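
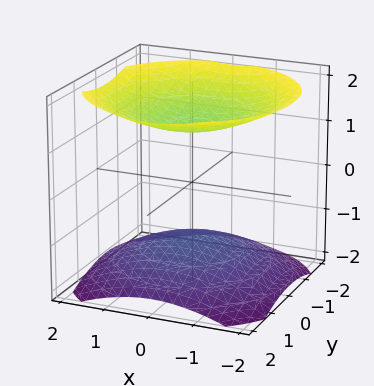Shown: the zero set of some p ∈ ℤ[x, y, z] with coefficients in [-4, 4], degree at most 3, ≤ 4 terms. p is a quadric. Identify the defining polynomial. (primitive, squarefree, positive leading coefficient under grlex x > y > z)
x^2 + y^2 - 2*z^2 + 3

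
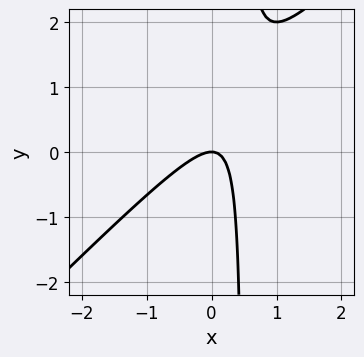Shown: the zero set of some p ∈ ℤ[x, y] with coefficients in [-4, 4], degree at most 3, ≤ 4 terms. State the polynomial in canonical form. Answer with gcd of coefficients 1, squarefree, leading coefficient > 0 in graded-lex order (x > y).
2*x^2 - 2*x*y + y

1. deg p = 2. The shape is more complex than any degree-1 curve.
2. Checking where it meets the axes: it crosses the x-axis at the gridline x = 0; it meets the y-axis at y = 0 (among the integer gridlines).
3. Together with the visible shape, these determine p as stated.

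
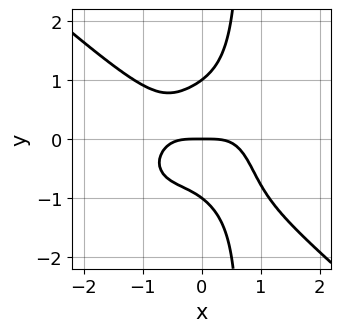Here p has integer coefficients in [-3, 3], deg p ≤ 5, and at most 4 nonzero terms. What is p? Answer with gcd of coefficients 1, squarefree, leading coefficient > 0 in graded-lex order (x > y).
2*x^4 + 3*x*y^3 - 2*y^3 + 2*y

1. Degree: the shape is more complex than any degree-3 curve, so deg p = 4.
2. From the visible intercepts: it crosses the x-axis at the gridline x = 0; among the integer gridlines, it crosses the y-axis at y ∈ {-1, 0, 1}.
3. Fitting integer coefficients to these (and the overall shape) gives p.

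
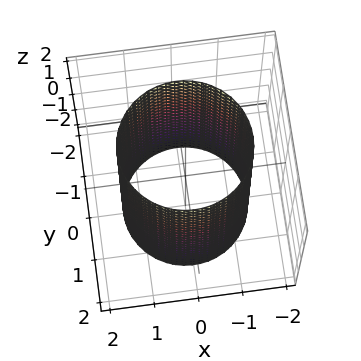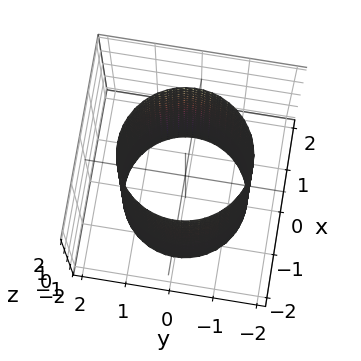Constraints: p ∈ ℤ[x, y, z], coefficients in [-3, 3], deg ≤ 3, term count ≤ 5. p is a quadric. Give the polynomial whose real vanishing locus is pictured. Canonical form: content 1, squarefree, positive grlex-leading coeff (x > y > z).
x^2 + y^2 - 2

(a) deg p = 2. A cylinder; a quadric.
(b) By symmetry, the surface is invariant under rotation about z: p = q(x² + y², z); mirror symmetry z ↦ −z ⇒ only even powers of z.
(c) Checking where it meets the axes: no z-intercept at any integer in the box; a circular section at z = -2 has radius between 1 and 2.
(d) Together with the visible shape, these determine p as stated.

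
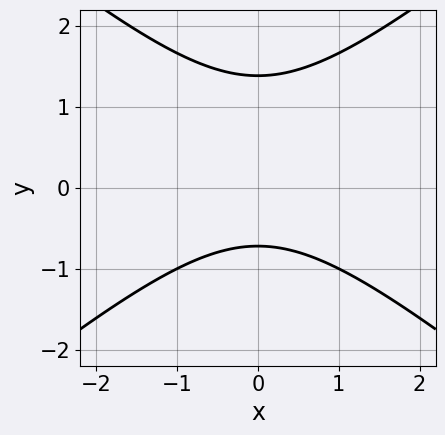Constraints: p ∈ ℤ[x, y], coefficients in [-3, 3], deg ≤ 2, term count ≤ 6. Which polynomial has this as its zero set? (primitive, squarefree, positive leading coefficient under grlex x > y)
2*x^2 - 3*y^2 + 2*y + 3

First, deg p = 2.
Then, symmetries: mirror symmetry x ↦ −x ⇒ only even powers of x.
Next, from the visible intercepts: no x-intercept at any integer in the box.
Finally, solving for integer coefficients yields p as stated.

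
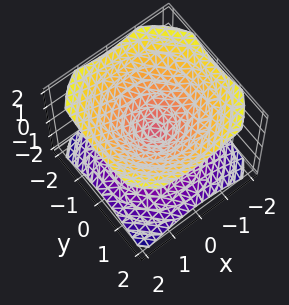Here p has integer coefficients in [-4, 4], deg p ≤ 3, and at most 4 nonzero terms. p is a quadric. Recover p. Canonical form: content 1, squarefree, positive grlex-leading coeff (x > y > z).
(a) I count 2 distinct pieces. They look like related sheets of one shape, so recover p as a whole.
(b) The degree is 2 — a double cone through the origin; a quadric.
(c) Symmetries: rotational symmetry about the z-axis ⇒ p depends on x, y only through x² + y²; it's symmetric under z → −z, forcing even powers of z.
(d) Reading off the gridlines: a circular section at z = -1 has radius between 1 and 2; it crosses the z-axis at the gridline z = 0; it crosses the y-axis at the gridline y = 0; one x-axis crossing is at x = 0.
(e) Fitting integer coefficients to these (and the overall shape) gives p.

2*x^2 + 2*y^2 - 3*z^2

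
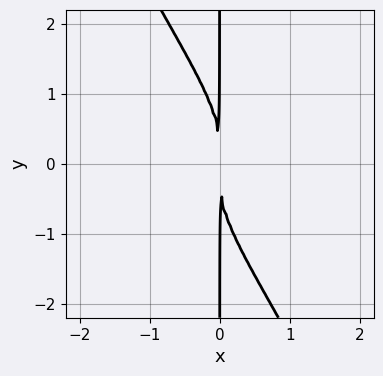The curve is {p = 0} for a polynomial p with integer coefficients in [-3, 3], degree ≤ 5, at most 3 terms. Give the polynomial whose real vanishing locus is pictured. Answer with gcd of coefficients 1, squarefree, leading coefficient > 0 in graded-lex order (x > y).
2*x^2*y^2 + x*y^3 + 3*x^2

First, the degree is 4 — the shape is more complex than any degree-3 curve.
Then, from the axis intercepts and sections: every point of the y-axis in the box is on the curve.
Finally, solving for integer coefficients yields p as stated.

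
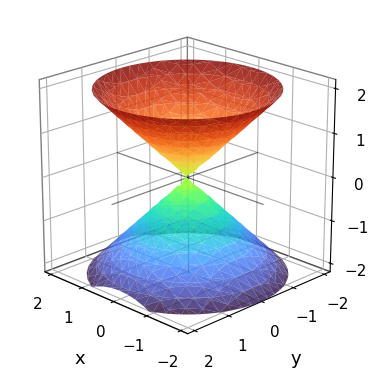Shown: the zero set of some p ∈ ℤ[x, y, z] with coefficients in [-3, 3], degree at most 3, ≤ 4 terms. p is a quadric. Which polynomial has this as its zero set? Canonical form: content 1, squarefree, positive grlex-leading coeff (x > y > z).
I count 2 distinct pieces. They look like related sheets of one shape, so recover p as a whole.
Degree: a double cone through the origin; a quadric, so deg p = 2.
Symmetries: every cross-section ⟂ z is a circle, so x, y appear only via x² + y²; the z ↦ −z reflection is a symmetry, so z appears only in even powers.
From the axis intercepts and sections: it crosses the x-axis at the gridline x = 0; it meets the z-axis at z = 0 (among the integer gridlines); one y-axis crossing is at y = 0; a circular section at z = 1 has radius exactly 1.
These observations pin down the coefficients.

x^2 + y^2 - z^2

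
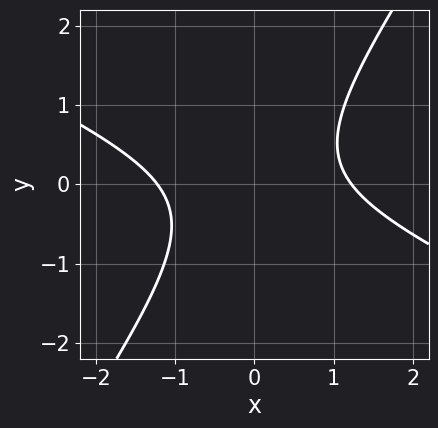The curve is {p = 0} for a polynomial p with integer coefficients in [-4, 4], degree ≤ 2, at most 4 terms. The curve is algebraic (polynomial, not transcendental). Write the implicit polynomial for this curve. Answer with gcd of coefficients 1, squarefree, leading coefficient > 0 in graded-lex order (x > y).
2*x^2 + 3*x*y - 3*y^2 - 3

First, deg p = 2. No degree-1 curve has this shape.
Next, reading off the gridlines: it misses every integer gridline on the y-axis.
Finally, together with the visible shape, these determine p as stated.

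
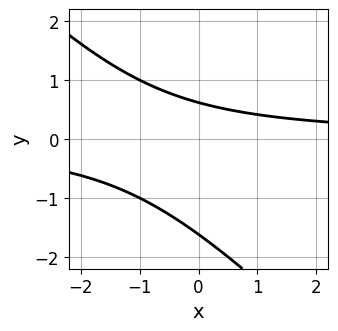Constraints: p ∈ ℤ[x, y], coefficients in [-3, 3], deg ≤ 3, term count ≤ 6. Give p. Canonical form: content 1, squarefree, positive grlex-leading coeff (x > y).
x*y + y^2 + y - 1

First, degree: no degree-1 curve has this shape, so deg p = 2.
Next, checking where it meets the axes: no x-intercept at any integer in the box.
Finally, assembling these constraints gives the stated polynomial.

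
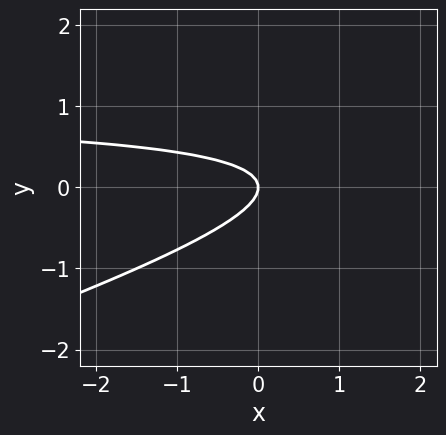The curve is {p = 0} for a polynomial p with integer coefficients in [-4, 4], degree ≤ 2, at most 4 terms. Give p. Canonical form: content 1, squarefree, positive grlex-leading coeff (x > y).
First, degree: no degree-1 curve has this shape, so deg p = 2.
Then, reading off the gridlines: it crosses the y-axis at the gridline y = 0; it meets the x-axis at x = 0 (among the integer gridlines).
Finally, together with the visible shape, these determine p as stated.

x*y - 3*y^2 - x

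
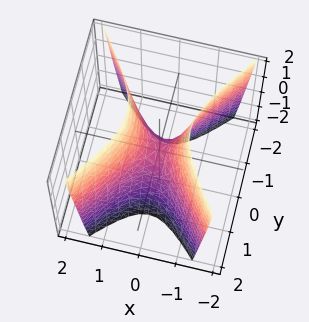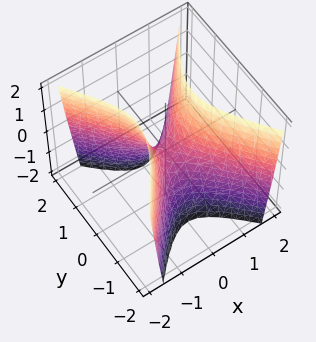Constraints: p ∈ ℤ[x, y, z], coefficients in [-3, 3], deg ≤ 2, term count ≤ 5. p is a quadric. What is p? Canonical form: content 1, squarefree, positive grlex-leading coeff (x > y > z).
3*x^2 - 2*y^2 - z

First, deg p = 2. A hyperbolic paraboloid; a quadric.
Then, symmetries: mirror symmetry x ↦ −x ⇒ only even powers of x; mirror symmetry y ↦ −y ⇒ only even powers of y.
Next, from the visible intercepts: it crosses the z-axis at the gridline z = 0; it crosses the x-axis at the gridline x = 0.
Finally, putting this together gives p.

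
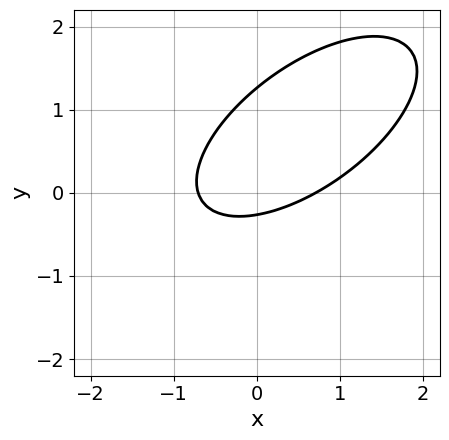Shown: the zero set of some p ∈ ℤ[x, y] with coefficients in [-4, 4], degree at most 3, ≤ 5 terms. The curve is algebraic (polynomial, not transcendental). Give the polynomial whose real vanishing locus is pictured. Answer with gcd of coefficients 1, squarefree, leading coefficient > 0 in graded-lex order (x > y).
2*x^2 - 3*x*y + 3*y^2 - 3*y - 1

First, degree: a generic line meets the curve in up to 2 points, so deg p = 2.
Finally, the integer polynomial consistent with all of this is the stated p.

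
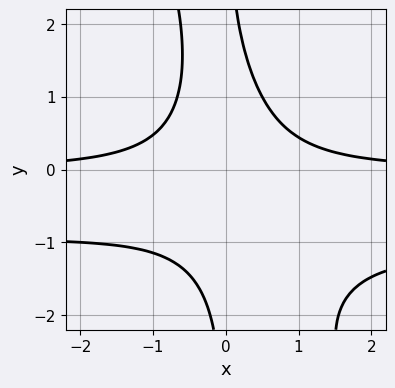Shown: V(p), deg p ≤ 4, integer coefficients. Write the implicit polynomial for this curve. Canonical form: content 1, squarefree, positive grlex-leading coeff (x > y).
Degree: the shape is more complex than any degree-3 curve, so deg p = 4.
From the axis intercepts and sections: it misses every integer gridline on the x-axis; it misses every integer gridline on the y-axis.
Matching integer coefficients to the picture gives p.

3*x^2*y^2 + x*y^3 + 3*x^2*y - 2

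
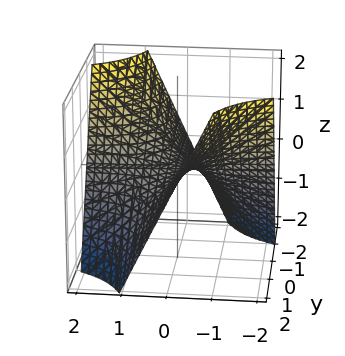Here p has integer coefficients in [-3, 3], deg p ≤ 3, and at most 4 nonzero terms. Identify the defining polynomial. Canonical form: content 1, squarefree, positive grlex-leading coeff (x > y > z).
x*y + z

deg p = 2. A hyperbolic paraboloid; a quadric.
From the visible intercepts: one z-axis crossing is at z = 0; the visible x-axis segment lies entirely on the surface; every point of the y-axis in the box is on the surface.
The integer polynomial consistent with all of this is the stated p.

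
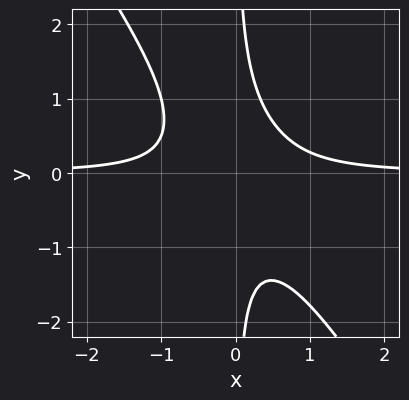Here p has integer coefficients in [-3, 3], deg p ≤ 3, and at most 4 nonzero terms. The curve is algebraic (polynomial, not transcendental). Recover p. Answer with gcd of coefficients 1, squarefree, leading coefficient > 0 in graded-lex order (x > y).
3*x^2*y + 2*x*y^2 - 1

First, degree: the shape is more complex than any degree-2 curve, so deg p = 3.
Then, checking where it meets the axes: the curve avoids every integer x-axis point in the box; no y-intercept at any integer in the box.
Finally, fitting integer coefficients to these (and the overall shape) gives p.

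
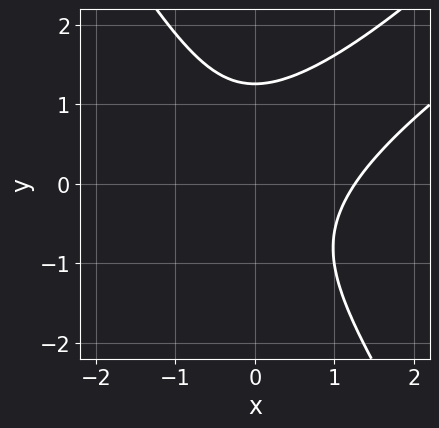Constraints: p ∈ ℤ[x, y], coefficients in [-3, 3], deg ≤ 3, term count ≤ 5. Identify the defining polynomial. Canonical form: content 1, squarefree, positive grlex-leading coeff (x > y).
x^3 - 2*x^2*y + y^3 - 2

1. The degree is 3 — no degree-2 curve has this shape.
2. Solving for integer coefficients yields p as stated.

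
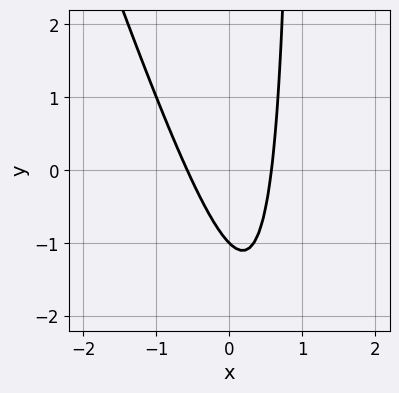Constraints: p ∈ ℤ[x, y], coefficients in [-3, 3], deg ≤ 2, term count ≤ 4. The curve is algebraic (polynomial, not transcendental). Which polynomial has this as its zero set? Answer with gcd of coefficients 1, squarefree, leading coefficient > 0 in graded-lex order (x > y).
(a) Degree: no degree-1 curve has this shape, so deg p = 2.
(b) Reading off the gridlines: one y-axis crossing is at y = -1.
(c) The integer polynomial consistent with all of this is the stated p.

3*x^2 + x*y - y - 1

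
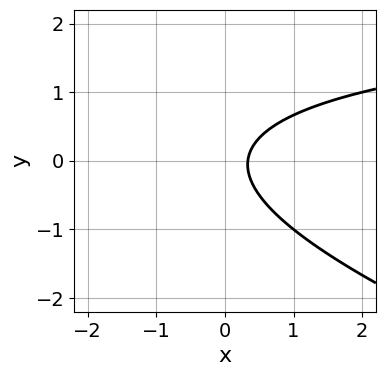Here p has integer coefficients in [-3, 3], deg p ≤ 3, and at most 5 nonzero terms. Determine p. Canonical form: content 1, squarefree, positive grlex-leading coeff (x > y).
x*y + 3*y^2 - 3*x + 1

(a) deg p = 2. The shape is more complex than any degree-1 curve.
(b) From the visible intercepts: the curve avoids every integer y-axis point in the box.
(c) Together with the visible shape, these determine p as stated.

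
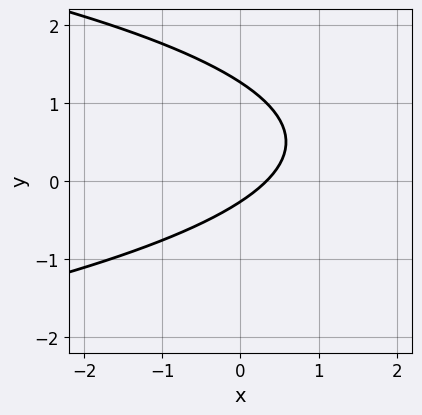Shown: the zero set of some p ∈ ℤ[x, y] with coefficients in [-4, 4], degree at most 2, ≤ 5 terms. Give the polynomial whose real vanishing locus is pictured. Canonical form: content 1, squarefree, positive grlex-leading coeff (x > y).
3*y^2 + 3*x - 3*y - 1

1. The degree is 2 — no degree-1 curve has this shape.
2. The integer polynomial consistent with all of this is the stated p.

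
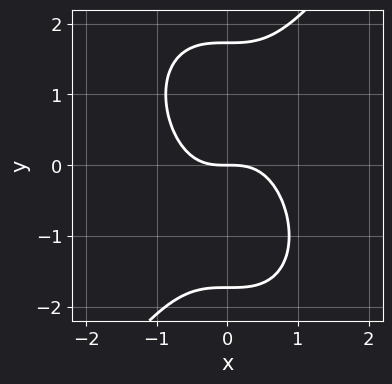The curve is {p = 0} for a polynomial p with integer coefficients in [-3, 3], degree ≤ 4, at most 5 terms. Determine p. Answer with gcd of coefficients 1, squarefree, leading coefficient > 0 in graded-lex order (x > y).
3*x^3 - y^3 + 3*y

Degree: the shape is more complex than any degree-2 curve, so deg p = 3.
Observable constraints: it meets the y-axis at y = 0 (among the integer gridlines); it meets the x-axis at x = 0 (among the integer gridlines).
These observations pin down the coefficients.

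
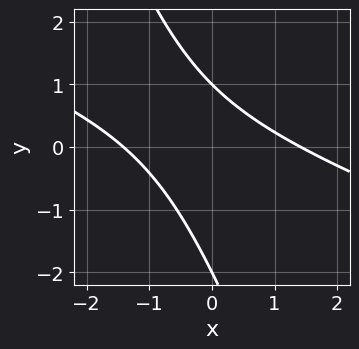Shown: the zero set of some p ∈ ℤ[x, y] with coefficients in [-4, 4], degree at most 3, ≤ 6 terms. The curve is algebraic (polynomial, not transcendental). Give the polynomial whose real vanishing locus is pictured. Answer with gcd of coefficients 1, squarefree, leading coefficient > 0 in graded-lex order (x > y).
x^2 + 3*x*y + y^2 + y - 2

The degree is 2 — the shape is more complex than any degree-1 curve.
Checking where it meets the axes: the y-axis gridline crossings are at y ∈ {-2, 1}.
Fitting integer coefficients to these (and the overall shape) gives p.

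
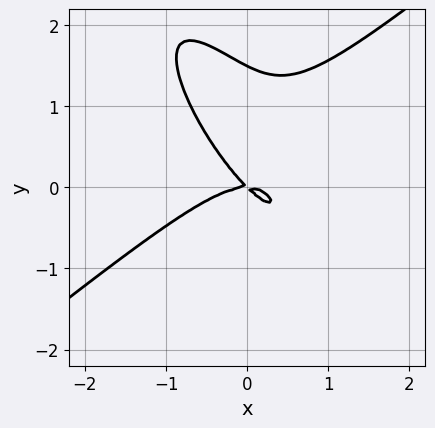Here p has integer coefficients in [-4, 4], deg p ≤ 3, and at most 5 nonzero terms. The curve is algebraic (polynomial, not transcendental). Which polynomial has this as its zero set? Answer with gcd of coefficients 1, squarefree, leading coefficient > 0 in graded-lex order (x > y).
3*x^3 - 3*x*y^2 - 2*y^3 + 3*x*y + 3*y^2

(a) The degree is 3 — no degree-2 curve has this shape.
(b) Reading off the gridlines: it crosses the x-axis at the gridline x = 0; one y-axis crossing is at y = 0.
(c) Fitting integer coefficients to these (and the overall shape) gives p.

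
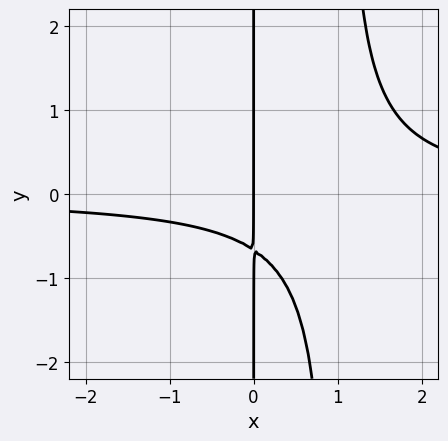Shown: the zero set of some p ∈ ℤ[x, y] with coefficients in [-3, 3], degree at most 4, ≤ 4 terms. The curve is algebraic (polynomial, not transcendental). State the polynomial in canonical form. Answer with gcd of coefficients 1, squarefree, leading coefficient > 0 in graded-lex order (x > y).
3*x^2*y - 3*x*y - 2*x

First, deg p = 3. A generic line meets the curve in up to 3 points.
Next, reading off the gridlines: every point of the y-axis in the box is on the curve; it crosses the x-axis at the gridline x = 0.
Finally, putting this together gives p.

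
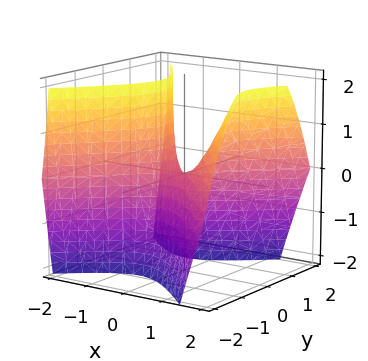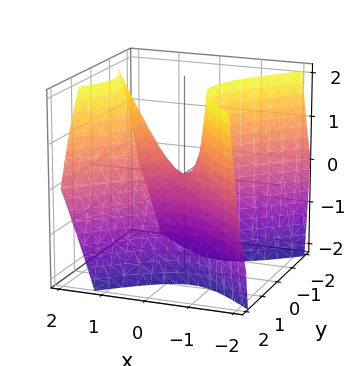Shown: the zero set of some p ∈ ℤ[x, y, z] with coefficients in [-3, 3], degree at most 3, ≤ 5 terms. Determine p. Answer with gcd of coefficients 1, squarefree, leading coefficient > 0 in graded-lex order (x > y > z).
(a) The degree is 2 — the shape is more complex than any degree-1 surface.
(b) Reading off the gridlines: it crosses the y-axis at the gridline y = 0; it crosses the x-axis at the gridline x = 0; one z-axis crossing is at z = 0.
(c) Putting this together gives p.

2*x^2 - x*z - 2*y^2 - z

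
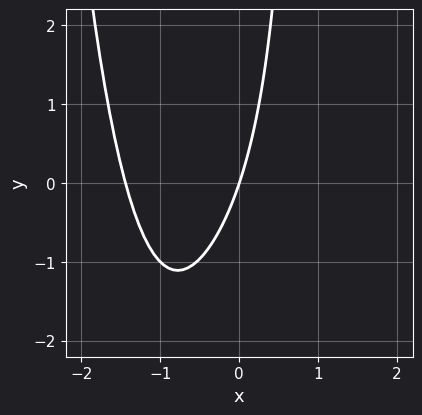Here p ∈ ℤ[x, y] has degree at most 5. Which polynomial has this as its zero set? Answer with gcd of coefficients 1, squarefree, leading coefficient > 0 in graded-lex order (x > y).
x^4 + x*y + 3*x - y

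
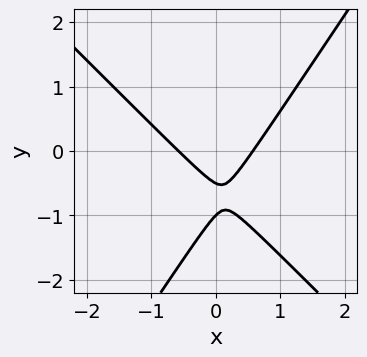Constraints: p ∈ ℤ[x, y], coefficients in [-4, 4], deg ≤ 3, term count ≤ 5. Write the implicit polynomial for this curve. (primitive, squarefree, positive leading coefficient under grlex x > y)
3*x^2 + x*y - 2*y^2 - 3*y - 1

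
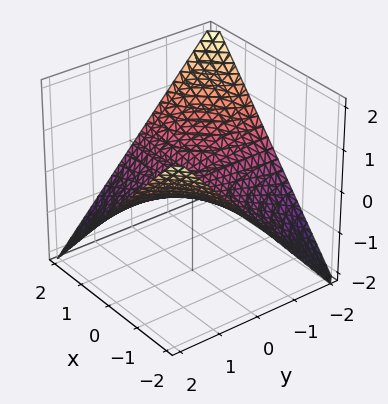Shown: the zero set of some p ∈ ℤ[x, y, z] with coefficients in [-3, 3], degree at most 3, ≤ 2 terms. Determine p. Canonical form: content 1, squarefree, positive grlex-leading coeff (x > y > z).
x*y + 2*z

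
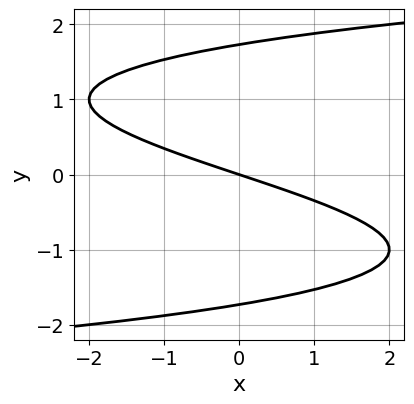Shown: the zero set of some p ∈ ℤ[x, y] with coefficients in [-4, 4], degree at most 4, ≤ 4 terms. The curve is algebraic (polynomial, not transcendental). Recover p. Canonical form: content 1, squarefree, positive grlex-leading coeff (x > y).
First, deg p = 3. A generic line meets the curve in up to 3 points.
Next, from the axis intercepts and sections: it meets the y-axis at y = 0 (among the integer gridlines); it crosses the x-axis at the gridline x = 0.
Finally, assembling these constraints gives the stated polynomial.

y^3 - x - 3*y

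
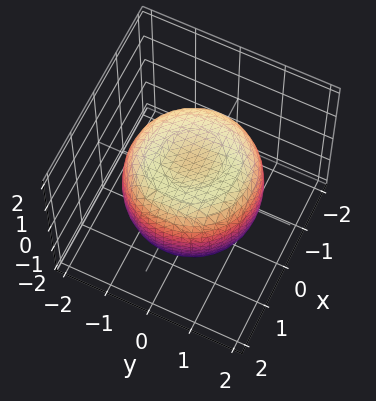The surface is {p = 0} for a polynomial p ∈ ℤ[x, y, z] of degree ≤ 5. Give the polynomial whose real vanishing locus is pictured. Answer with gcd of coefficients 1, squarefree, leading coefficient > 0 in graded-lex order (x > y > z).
1. Degree: a generic line meets the surface in up to 4 points, so deg p = 4.
2. Symmetry: every cross-section ⟂ z is a circle, so x, y appear only via x² + y².
3. From the visible intercepts: among the integer gridlines, it crosses the z-axis at z ∈ {-1, 1}; a circular section at z = -1 has radius between 1 and 2.
4. Together with the visible shape, these determine p as stated.

2*x^4 + 4*x^2*y^2 + 2*y^4 - 3*x^2 - 3*y^2 + 3*z^2 - 3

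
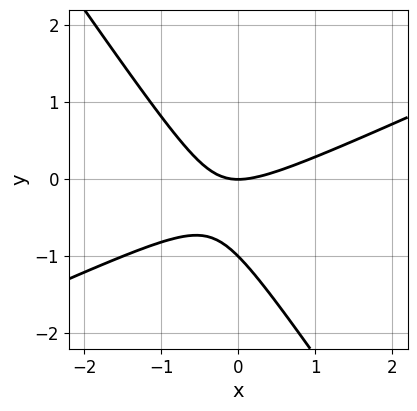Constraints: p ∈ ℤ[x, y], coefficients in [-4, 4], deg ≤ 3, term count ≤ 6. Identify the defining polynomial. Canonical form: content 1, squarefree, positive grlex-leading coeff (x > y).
2*x^2 - 3*x*y - 3*y^2 - 3*y

First, deg p = 2. The shape is more complex than any degree-1 curve.
Then, from the axis intercepts and sections: one x-axis crossing is at x = 0; among the integer gridlines, it crosses the y-axis at y ∈ {-1, 0}.
Finally, solving for integer coefficients yields p as stated.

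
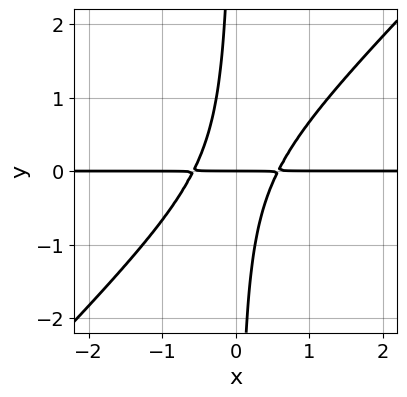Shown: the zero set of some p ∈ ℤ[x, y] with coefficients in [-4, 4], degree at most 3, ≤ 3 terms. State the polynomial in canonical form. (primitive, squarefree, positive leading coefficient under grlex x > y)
3*x^2*y - 3*x*y^2 - y

1. Degree: no degree-2 curve has this shape, so deg p = 3.
2. Against the integer gridlines: every point of the x-axis in the box is on the curve; it crosses the y-axis at the gridline y = 0.
3. Matching integer coefficients to the picture gives p.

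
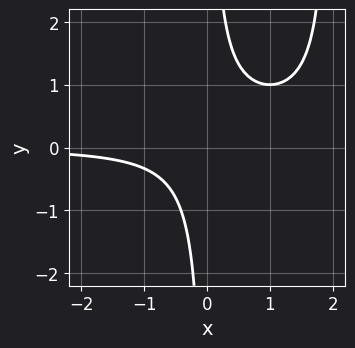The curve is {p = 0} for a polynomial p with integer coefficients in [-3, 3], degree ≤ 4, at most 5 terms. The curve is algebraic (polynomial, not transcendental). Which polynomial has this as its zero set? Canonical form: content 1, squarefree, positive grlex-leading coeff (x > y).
x^2*y - 2*x*y + 1

First, deg p = 3. A generic line meets the curve in up to 3 points.
Then, checking where it meets the axes: the curve avoids every integer y-axis point in the box; it misses every integer gridline on the x-axis.
Finally, assembling these constraints gives the stated polynomial.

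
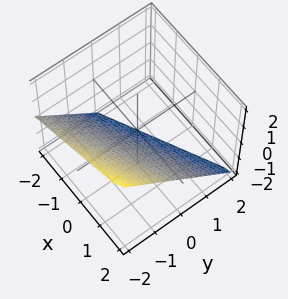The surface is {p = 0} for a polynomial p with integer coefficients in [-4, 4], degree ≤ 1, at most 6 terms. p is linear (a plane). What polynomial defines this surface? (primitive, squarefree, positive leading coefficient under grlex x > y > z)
x - 2*y - 2*z - 2

deg p = 1. The surface is flat (a plane).
Checking where it meets the axes: it meets the y-axis at y = -1 (among the integer gridlines); it meets the z-axis at z = -1 (among the integer gridlines); it meets the x-axis at x = 2 (among the integer gridlines).
Solving for integer coefficients yields p as stated.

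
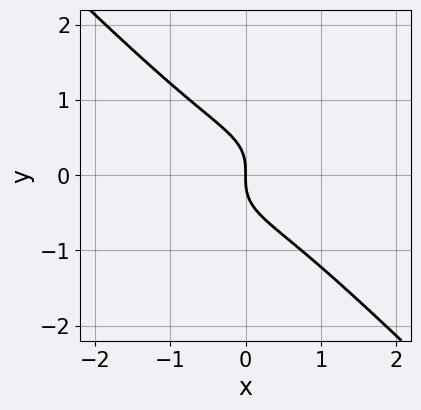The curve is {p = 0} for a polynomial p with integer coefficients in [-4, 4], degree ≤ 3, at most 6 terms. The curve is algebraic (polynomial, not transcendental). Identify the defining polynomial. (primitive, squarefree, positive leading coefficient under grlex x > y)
x^3 - 2*x^2*y + 3*y^3 + 2*x

First, degree: a generic line meets the curve in up to 3 points, so deg p = 3.
Then, observable constraints: it meets the y-axis at y = 0 (among the integer gridlines); it crosses the x-axis at the gridline x = 0.
Finally, the integer polynomial consistent with all of this is the stated p.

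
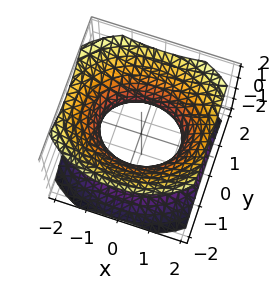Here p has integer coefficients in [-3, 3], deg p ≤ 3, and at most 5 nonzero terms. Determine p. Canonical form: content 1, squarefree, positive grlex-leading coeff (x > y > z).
2*x^2 + 3*y^2 - 3*z^2 - 3

First, deg p = 2. One connected sheet with a waist; a quadric.
Next, symmetries: the x ↦ −x reflection is a symmetry, so x appears only in even powers; it's symmetric under z → −z, forcing even powers of z; mirror symmetry y ↦ −y ⇒ only even powers of y.
Next, checking where it meets the axes: the surface avoids every integer z-axis point in the box; the y-axis gridline crossings are at y ∈ {-1, 1}.
Finally, assembling these constraints gives the stated polynomial.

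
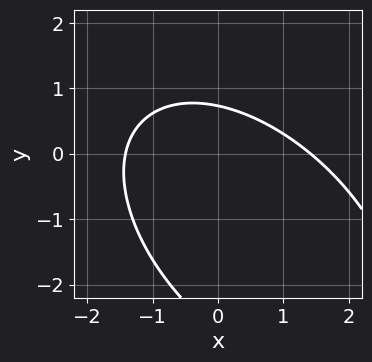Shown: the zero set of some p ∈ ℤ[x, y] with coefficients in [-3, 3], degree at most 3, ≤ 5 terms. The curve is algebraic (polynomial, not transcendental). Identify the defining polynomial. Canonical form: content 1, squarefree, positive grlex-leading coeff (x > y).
First, the degree is 2 — no degree-1 curve has this shape.
Finally, solving for integer coefficients yields p as stated.

x^2 + x*y + y^2 + 2*y - 2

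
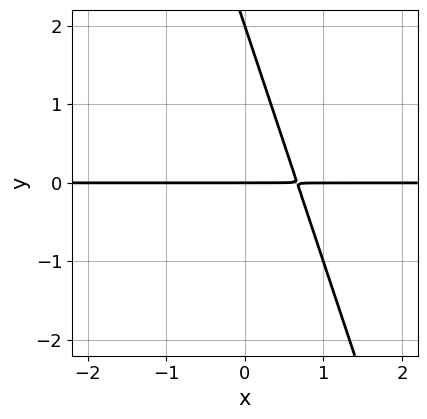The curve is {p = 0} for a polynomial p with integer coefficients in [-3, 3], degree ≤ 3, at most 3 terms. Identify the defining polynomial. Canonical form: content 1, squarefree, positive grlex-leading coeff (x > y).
First, degree: no degree-1 curve has this shape, so deg p = 2.
Then, from the visible intercepts: every point of the x-axis in the box is on the curve; among the integer gridlines, it crosses the y-axis at y ∈ {0, 2}.
Finally, fitting integer coefficients to these (and the overall shape) gives p.

3*x*y + y^2 - 2*y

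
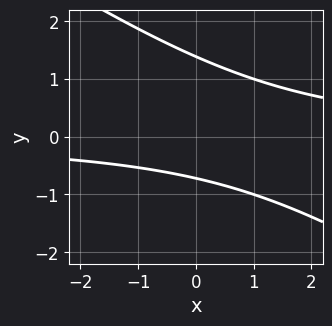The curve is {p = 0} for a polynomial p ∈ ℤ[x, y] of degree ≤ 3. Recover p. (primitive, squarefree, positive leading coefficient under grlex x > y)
2*x*y + 3*y^2 - 2*y - 3

(a) deg p = 2. A generic line meets the curve in up to 2 points.
(b) From the axis intercepts and sections: it misses every integer gridline on the x-axis.
(c) These observations pin down the coefficients.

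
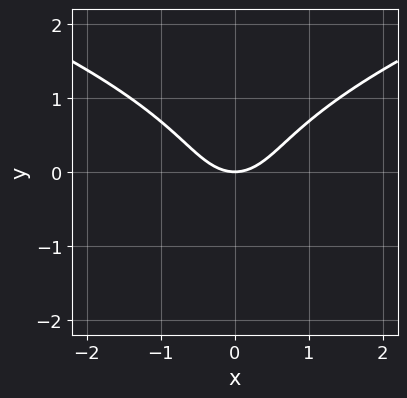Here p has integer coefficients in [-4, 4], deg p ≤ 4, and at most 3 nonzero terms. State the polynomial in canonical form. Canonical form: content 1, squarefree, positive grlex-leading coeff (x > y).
First, deg p = 3.
Then, symmetries: it's symmetric under x → −x, forcing even powers of x.
Then, checking where it meets the axes: one y-axis crossing is at y = 0; one x-axis crossing is at x = 0.
Finally, matching integer coefficients to the picture gives p.

y^3 - x^2 + y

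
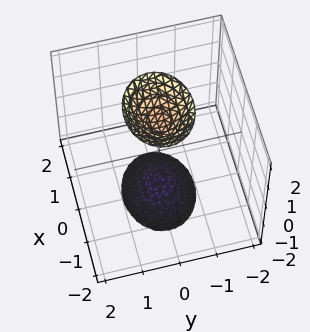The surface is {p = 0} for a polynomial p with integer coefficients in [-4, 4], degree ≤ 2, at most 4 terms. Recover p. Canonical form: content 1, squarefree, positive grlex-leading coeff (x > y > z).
2*x^2 + 3*y^2 - z^2 + 2

There are 2 components. They look like related sheets of one shape, so recover p as a whole.
Degree: two separate bowl-shaped sheets opening away from each other; a quadric, so deg p = 2.
Symmetries: it's symmetric under x → −x, forcing even powers of x; the z ↦ −z reflection is a symmetry, so z appears only in even powers; the y ↦ −y reflection is a symmetry, so y appears only in even powers.
From the axis intercepts and sections: no x-intercept at any integer in the box; it misses every integer gridline on the y-axis.
Together with the visible shape, these determine p as stated.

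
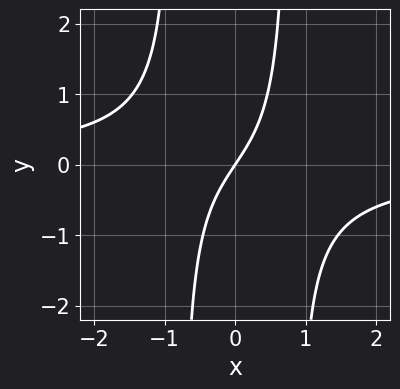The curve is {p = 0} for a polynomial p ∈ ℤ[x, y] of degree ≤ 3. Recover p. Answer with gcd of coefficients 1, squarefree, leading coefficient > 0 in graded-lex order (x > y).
deg p = 3.
Observable constraints: one y-axis crossing is at y = 0; it crosses the x-axis at the gridline x = 0.
Matching integer coefficients to the picture gives p.

3*x^2*y + 3*x - 2*y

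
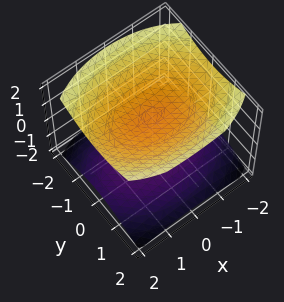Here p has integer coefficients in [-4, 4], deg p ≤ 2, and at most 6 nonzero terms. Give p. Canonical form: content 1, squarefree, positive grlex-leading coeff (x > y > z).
x^2 + 2*y^2 - 3*z^2 + 3

First, the picture has 2 separate pieces. They look like related sheets of one shape, so recover p as a whole.
Next, degree: two separate bowl-shaped sheets opening away from each other; a quadric, so deg p = 2.
Next, symmetries: the z ↦ −z reflection is a symmetry, so z appears only in even powers; it's symmetric under y → −y, forcing even powers of y; the x ↦ −x reflection is a symmetry, so x appears only in even powers.
Next, reading off the gridlines: the surface avoids every integer y-axis point in the box; the z-axis gridline crossings are at z ∈ {-1, 1}; the surface avoids every integer x-axis point in the box.
Finally, putting this together gives p.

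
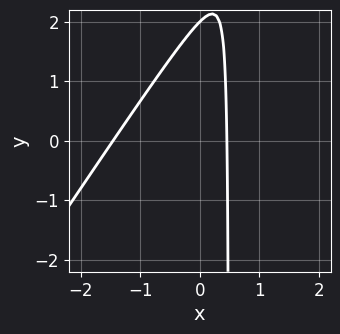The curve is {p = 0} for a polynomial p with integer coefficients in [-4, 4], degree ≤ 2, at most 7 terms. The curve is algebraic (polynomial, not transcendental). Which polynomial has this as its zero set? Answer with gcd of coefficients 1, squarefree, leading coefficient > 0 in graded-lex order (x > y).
First, the degree is 2 — the shape is more complex than any degree-1 curve.
Next, from the visible intercepts: one y-axis crossing is at y = 2.
Finally, assembling these constraints gives the stated polynomial.

3*x^2 - 2*x*y + 3*x + y - 2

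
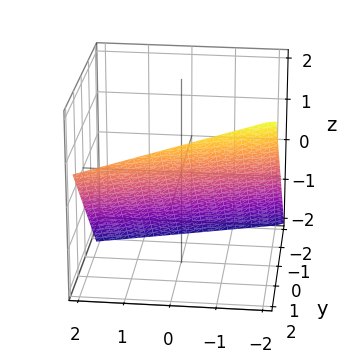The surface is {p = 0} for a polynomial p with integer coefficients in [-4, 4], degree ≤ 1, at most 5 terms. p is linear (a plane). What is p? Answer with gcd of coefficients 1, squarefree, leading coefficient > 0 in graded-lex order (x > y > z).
1. deg p = 1.
2. From the visible intercepts: one x-axis crossing is at x = -2.
3. The integer polynomial consistent with all of this is the stated p.

x - 3*y + 3*z + 2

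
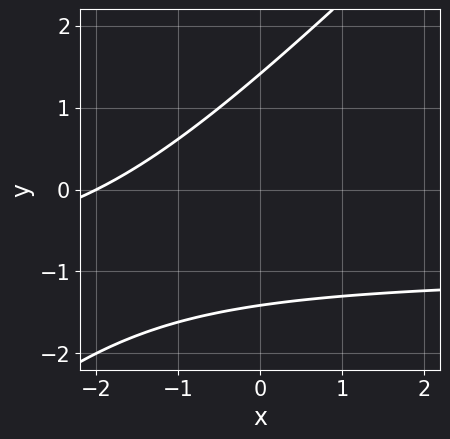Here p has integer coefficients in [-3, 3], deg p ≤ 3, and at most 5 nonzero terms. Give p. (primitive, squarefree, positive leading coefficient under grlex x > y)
x*y - y^2 + x + 2

First, deg p = 2.
Then, against the integer gridlines: one x-axis crossing is at x = -2.
Finally, together with the visible shape, these determine p as stated.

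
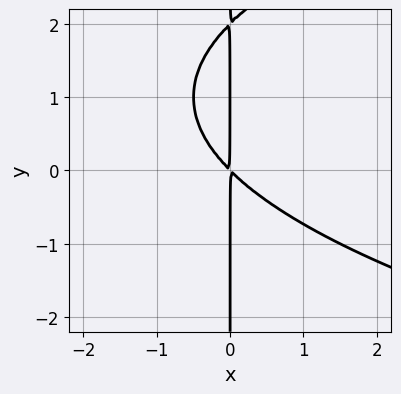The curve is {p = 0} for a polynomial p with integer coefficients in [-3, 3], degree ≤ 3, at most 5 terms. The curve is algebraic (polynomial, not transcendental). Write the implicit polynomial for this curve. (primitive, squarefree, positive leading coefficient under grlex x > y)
x*y^2 - 2*x^2 - 2*x*y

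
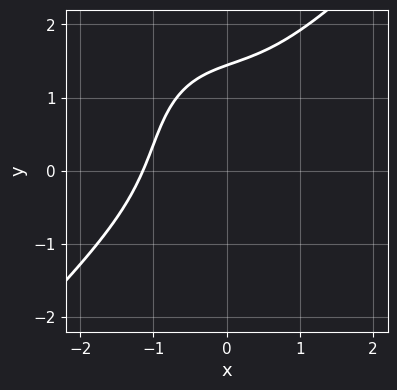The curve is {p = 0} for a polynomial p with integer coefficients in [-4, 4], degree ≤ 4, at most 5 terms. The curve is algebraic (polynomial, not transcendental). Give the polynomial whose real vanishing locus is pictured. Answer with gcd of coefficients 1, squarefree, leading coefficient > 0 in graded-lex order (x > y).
(a) Degree: a generic line meets the curve in up to 3 points, so deg p = 3.
(b) Putting this together gives p.

2*x^3 - x*y^2 - y^3 + 3*x*y + 3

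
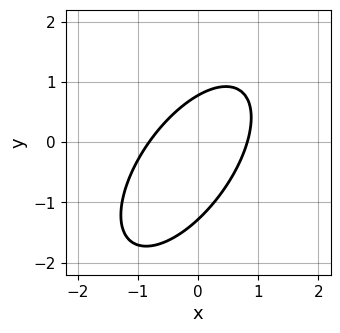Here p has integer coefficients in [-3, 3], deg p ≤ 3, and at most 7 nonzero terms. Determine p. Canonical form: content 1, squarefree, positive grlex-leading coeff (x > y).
1. The degree is 2 — the shape is more complex than any degree-1 curve.
2. Solving for integer coefficients yields p as stated.

3*x^2 - 3*x*y + 2*y^2 + y - 2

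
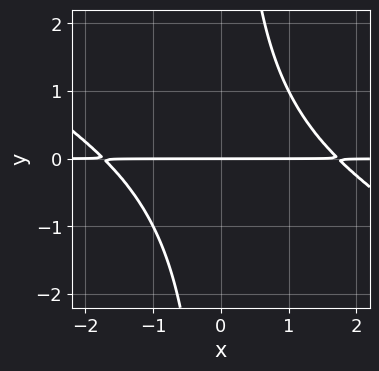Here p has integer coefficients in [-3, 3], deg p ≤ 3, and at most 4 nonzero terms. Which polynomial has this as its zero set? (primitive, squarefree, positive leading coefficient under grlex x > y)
x^2*y + 2*x*y^2 - 3*y

First, the degree is 3 — a generic line meets the curve in up to 3 points.
Then, from the axis intercepts and sections: it meets the y-axis at y = 0 (among the integer gridlines); the visible x-axis segment lies entirely on the curve.
Finally, assembling these constraints gives the stated polynomial.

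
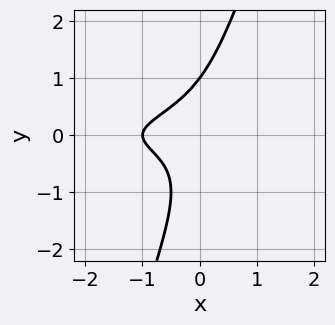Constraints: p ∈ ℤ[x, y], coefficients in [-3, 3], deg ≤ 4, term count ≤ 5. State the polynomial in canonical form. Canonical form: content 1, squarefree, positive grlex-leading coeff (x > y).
3*x*y^2 - y^3 + x + 1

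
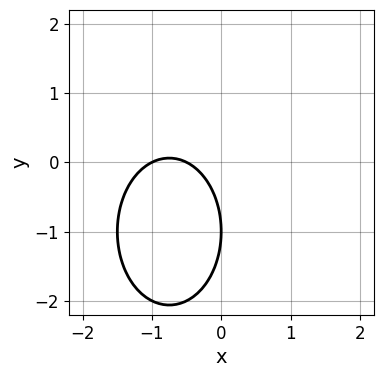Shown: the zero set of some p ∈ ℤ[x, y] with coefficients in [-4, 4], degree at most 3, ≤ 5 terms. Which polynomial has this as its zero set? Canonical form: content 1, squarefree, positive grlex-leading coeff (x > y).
2*x^2 + y^2 + 3*x + 2*y + 1

Degree: the shape is more complex than any degree-1 curve, so deg p = 2.
From the axis intercepts and sections: it meets the x-axis at x = -1 (among the integer gridlines); it crosses the y-axis at the gridline y = -1.
Matching integer coefficients to the picture gives p.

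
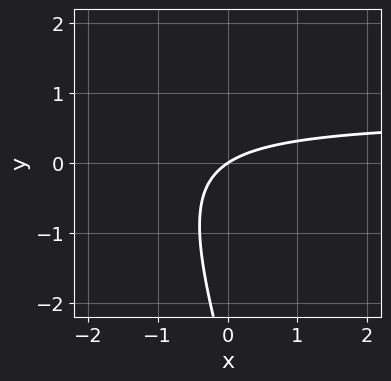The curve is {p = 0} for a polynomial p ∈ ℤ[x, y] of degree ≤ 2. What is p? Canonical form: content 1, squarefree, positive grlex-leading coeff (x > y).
(a) Degree: a generic line meets the curve in up to 2 points, so deg p = 2.
(b) Observable constraints: it meets the x-axis at x = 0 (among the integer gridlines); it meets the y-axis at y = 0 (among the integer gridlines).
(c) Fitting integer coefficients to these (and the overall shape) gives p.

3*x*y + y^2 - 2*x + 3*y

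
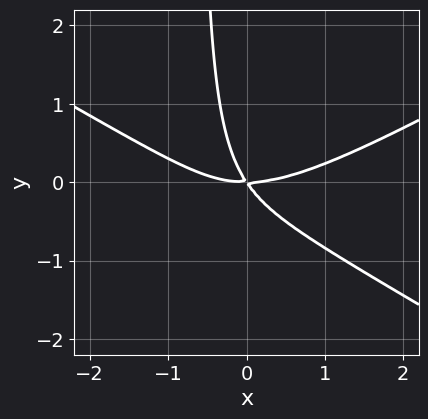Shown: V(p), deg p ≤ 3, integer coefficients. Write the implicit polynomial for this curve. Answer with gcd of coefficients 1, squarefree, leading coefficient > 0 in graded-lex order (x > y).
(a) Degree: no degree-2 curve has this shape, so deg p = 3.
(b) Against the integer gridlines: it crosses the y-axis at the gridline y = 0; it crosses the x-axis at the gridline x = 0.
(c) Matching integer coefficients to the picture gives p.

x^3 - 3*x*y^2 - 3*x*y - 2*y^2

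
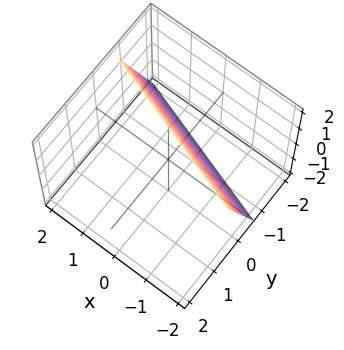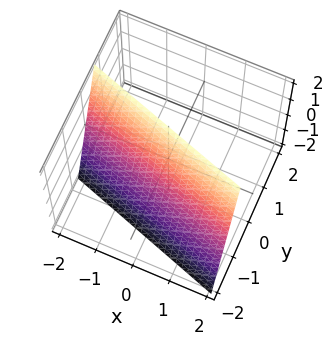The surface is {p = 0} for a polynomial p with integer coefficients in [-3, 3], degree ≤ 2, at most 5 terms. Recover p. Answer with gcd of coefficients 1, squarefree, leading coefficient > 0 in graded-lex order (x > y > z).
The degree is 1 — every cross-section is a straight line — this is a plane.
Against the integer gridlines: it crosses the z-axis at the gridline z = 2; it meets the x-axis at x = -2 (among the integer gridlines).
Assembling these constraints gives the stated polynomial.

x + 3*y - z + 2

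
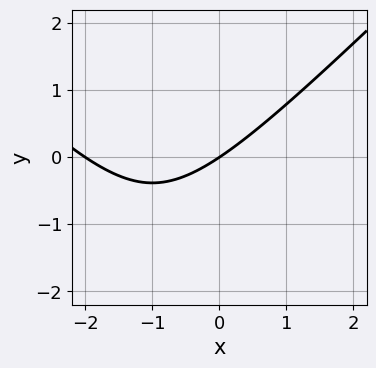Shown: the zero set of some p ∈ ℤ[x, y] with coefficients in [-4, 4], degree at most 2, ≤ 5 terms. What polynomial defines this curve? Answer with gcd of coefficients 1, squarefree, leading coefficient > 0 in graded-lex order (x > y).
x^2 - y^2 + 2*x - 3*y

1. The degree is 2 — no degree-1 curve has this shape.
2. Checking where it meets the axes: it meets the y-axis at y = 0 (among the integer gridlines); the x-axis gridline crossings are at x ∈ {-2, 0}.
3. Solving for integer coefficients yields p as stated.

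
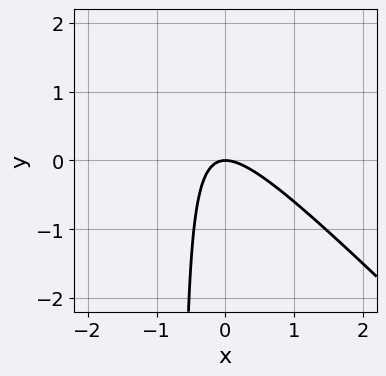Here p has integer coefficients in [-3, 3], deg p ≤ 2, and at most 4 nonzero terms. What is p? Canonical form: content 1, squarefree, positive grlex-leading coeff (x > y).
First, degree: a generic line meets the curve in up to 2 points, so deg p = 2.
Next, from the visible intercepts: it crosses the y-axis at the gridline y = 0; it crosses the x-axis at the gridline x = 0.
Finally, matching integer coefficients to the picture gives p.

3*x^2 + 3*x*y + 2*y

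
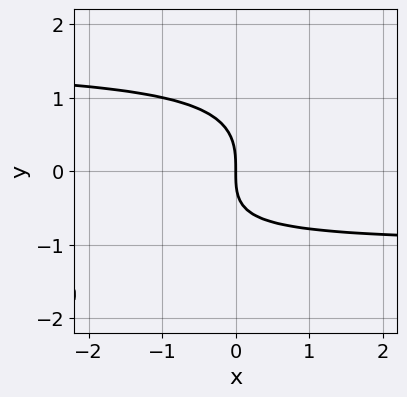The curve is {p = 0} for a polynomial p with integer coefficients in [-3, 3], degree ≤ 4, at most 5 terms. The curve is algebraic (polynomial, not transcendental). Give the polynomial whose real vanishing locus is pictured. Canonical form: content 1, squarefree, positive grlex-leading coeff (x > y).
(a) The degree is 3 — no degree-2 curve has this shape.
(b) Reading off the gridlines: one y-axis crossing is at y = 0; it meets the x-axis at x = 0 (among the integer gridlines).
(c) The integer polynomial consistent with all of this is the stated p.

2*x*y^2 - 2*y^3 - x*y - 3*x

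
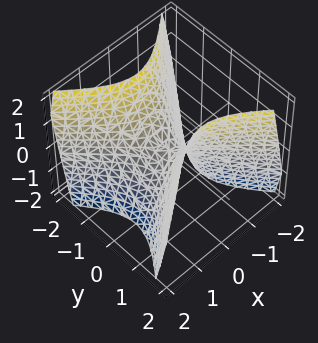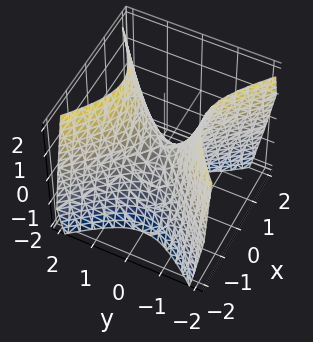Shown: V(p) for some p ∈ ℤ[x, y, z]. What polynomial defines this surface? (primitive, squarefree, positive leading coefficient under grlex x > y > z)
1. The degree is 2 — a hyperbolic paraboloid; a quadric.
2. Symmetries: mirror symmetry x ↦ −x ⇒ only even powers of x; the y ↦ −y reflection is a symmetry, so y appears only in even powers.
3. Reading off the gridlines: one z-axis crossing is at z = 0; it meets the x-axis at x = 0 (among the integer gridlines); it crosses the y-axis at the gridline y = 0.
4. Fitting integer coefficients to these (and the overall shape) gives p.

3*x^2 - 3*y^2 + 2*z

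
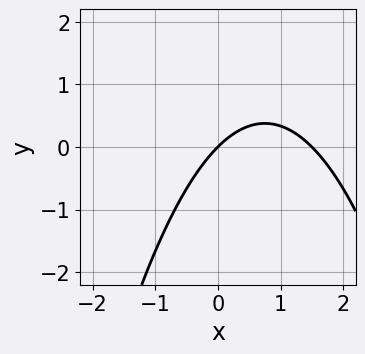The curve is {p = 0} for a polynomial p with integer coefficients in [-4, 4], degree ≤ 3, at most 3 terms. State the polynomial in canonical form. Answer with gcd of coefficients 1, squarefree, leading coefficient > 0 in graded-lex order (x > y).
(a) Degree: no degree-1 curve has this shape, so deg p = 2.
(b) From the axis intercepts and sections: it meets the y-axis at y = 0 (among the integer gridlines); it crosses the x-axis at the gridline x = 0.
(c) Matching integer coefficients to the picture gives p.

2*x^2 - 3*x + 3*y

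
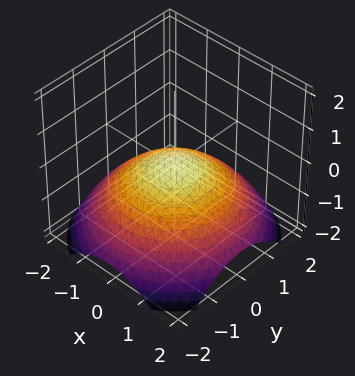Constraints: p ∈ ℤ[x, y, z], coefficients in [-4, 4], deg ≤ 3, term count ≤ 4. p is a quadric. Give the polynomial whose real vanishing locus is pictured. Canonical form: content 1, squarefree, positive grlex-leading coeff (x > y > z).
x^2 + y^2 + 3*z

1. deg p = 2. A paraboloid; a quadric.
2. Symmetries: the z-axis is an axis of rotation, so x and y enter only as x² + y².
3. From the axis intercepts and sections: it crosses the x-axis at the gridline x = 0; a circular section at z = -1 has radius between 1 and 2; it meets the y-axis at y = 0 (among the integer gridlines).
4. Fitting integer coefficients to these (and the overall shape) gives p.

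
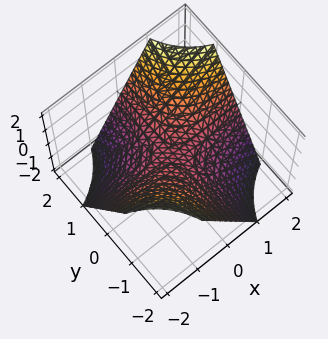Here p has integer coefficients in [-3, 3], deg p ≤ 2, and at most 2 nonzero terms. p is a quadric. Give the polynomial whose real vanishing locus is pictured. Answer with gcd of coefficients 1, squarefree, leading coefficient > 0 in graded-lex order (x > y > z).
1. The degree is 2 — a saddle surface; a quadric.
2. From the axis intercepts and sections: every point of the x-axis in the box is on the surface; it meets the z-axis at z = 0 (among the integer gridlines).
3. These observations pin down the coefficients. Check: (0, 1, 0) on the y-axis lies on the surface, and p(0, 1, 0) = 0. ✓

x*y - z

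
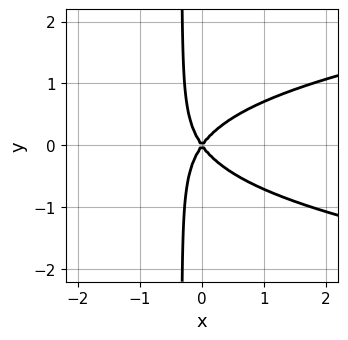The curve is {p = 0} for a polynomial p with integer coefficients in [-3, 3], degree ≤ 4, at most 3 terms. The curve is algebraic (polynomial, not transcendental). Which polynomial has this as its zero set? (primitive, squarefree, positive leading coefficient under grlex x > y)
(a) deg p = 3. A generic line meets the curve in up to 3 points.
(b) Symmetries: the y ↦ −y reflection is a symmetry, so y appears only in even powers.
(c) From the axis intercepts and sections: it crosses the y-axis at the gridline y = 0; one x-axis crossing is at x = 0.
(d) Matching integer coefficients to the picture gives p.

3*x*y^2 - 2*x^2 + y^2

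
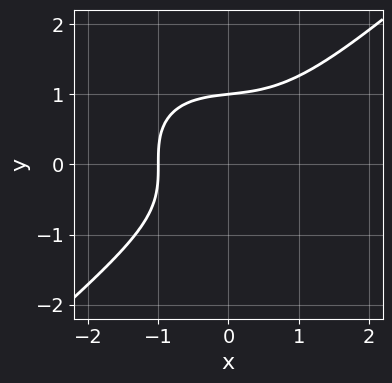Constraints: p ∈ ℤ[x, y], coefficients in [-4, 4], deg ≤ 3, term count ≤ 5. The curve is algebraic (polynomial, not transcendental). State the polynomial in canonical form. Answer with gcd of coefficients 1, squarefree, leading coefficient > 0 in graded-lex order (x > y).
2*x^3 - 3*y^3 + x + 3

1. The degree is 3 — no degree-2 curve has this shape.
2. Checking where it meets the axes: one x-axis crossing is at x = -1; it meets the y-axis at y = 1 (among the integer gridlines).
3. Fitting integer coefficients to these (and the overall shape) gives p.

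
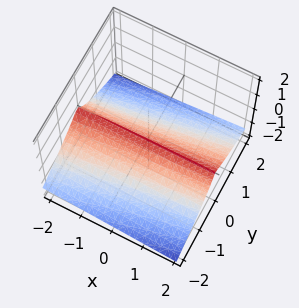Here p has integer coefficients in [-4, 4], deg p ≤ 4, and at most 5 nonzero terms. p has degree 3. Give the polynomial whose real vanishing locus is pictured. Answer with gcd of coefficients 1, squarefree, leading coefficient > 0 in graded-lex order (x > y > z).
x*y*z + 3*z^3 + 3*y^2

Degree: a generic line meets the surface in up to 3 points, so deg p = 3.
From the axis intercepts and sections: the visible x-axis segment lies entirely on the surface; it meets the y-axis at y = 0 (among the integer gridlines).
Matching integer coefficients to the picture gives p.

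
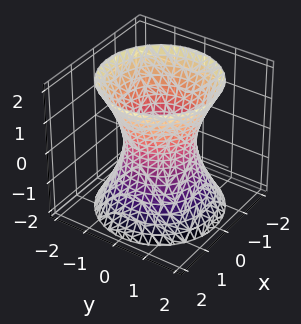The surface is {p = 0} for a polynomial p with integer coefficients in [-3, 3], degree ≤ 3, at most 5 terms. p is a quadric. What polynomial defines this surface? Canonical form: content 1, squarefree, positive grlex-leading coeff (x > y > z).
2*x^2 + 2*y^2 - z^2 - 2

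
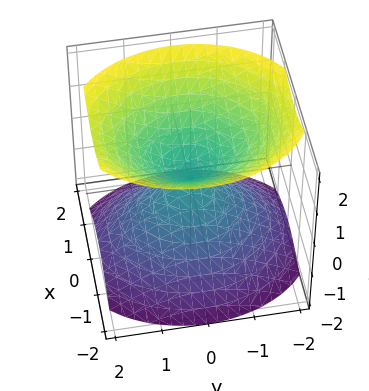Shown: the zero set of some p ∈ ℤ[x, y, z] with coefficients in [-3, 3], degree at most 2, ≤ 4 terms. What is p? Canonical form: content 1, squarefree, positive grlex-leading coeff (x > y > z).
3*x^2 + 2*y^2 - 3*z^2

The picture has 2 separate pieces. Treating them together as one polynomial.
deg p = 2. Two nappes meeting at a single point; a quadric.
Symmetries: it's symmetric under x → −x, forcing even powers of x; the y ↦ −y reflection is a symmetry, so y appears only in even powers; mirror symmetry z ↦ −z ⇒ only even powers of z.
Observable constraints: it meets the z-axis at z = 0 (among the integer gridlines); it meets the x-axis at x = 0 (among the integer gridlines); it meets the y-axis at y = 0 (among the integer gridlines).
Together with the visible shape, these determine p as stated.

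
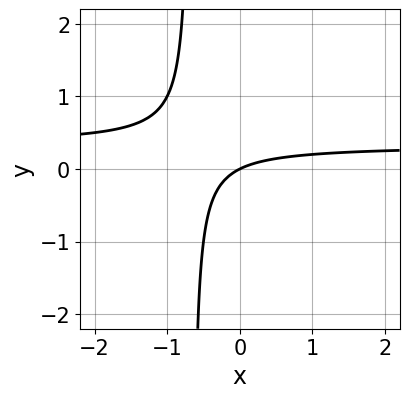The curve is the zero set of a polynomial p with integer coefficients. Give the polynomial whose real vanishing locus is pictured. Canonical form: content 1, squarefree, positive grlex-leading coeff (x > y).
3*x*y - x + 2*y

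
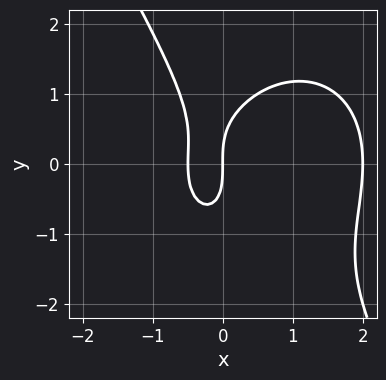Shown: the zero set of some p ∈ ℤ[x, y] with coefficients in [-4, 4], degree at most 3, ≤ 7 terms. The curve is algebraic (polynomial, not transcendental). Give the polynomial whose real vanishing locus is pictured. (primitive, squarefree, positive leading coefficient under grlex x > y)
2*x^3 + x*y^2 + y^3 - 3*x^2 - 2*x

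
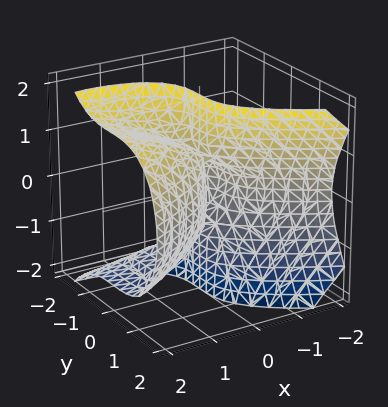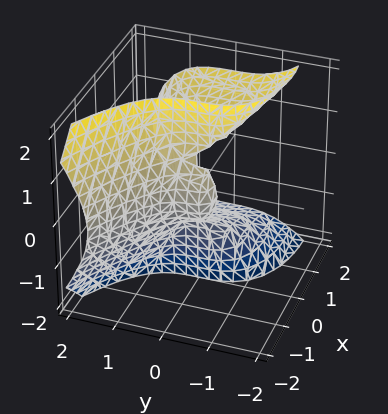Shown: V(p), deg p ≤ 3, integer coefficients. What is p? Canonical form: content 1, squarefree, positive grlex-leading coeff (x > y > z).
3*x*z^2 + 3*y^3 - 3*x^2 - 2*x

First, deg p = 3. No degree-2 surface has this shape.
Then, reading off the gridlines: it meets the y-axis at y = 0 (among the integer gridlines); it meets the x-axis at x = 0 (among the integer gridlines); every point of the z-axis in the box is on the surface.
Finally, together with the visible shape, these determine p as stated.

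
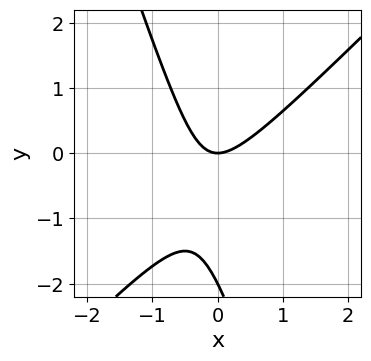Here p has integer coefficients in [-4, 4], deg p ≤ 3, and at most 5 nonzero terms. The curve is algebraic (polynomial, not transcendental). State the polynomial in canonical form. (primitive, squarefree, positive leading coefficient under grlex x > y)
3*x^2 - 2*x*y - y^2 - 2*y

1. The degree is 2 — a generic line meets the curve in up to 2 points.
2. From the visible intercepts: the y-axis gridline crossings are at y ∈ {-2, 0}; it meets the x-axis at x = 0 (among the integer gridlines).
3. These observations pin down the coefficients.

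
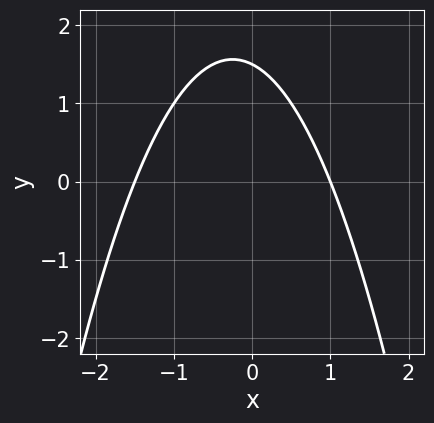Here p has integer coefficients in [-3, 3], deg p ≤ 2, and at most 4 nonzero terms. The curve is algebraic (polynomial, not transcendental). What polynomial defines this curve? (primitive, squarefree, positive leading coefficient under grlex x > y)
1. The degree is 2 — the shape is more complex than any degree-1 curve.
2. Reading off the gridlines: it crosses the x-axis at the gridline x = 1.
3. The integer polynomial consistent with all of this is the stated p.

2*x^2 + x + 2*y - 3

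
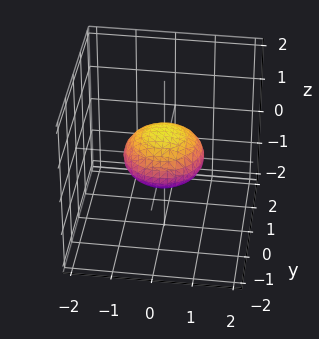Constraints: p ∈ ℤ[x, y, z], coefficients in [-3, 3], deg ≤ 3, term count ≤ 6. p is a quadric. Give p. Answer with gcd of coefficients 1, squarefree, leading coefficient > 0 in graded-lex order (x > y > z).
x^2 + y^2 + 2*z^2 - 1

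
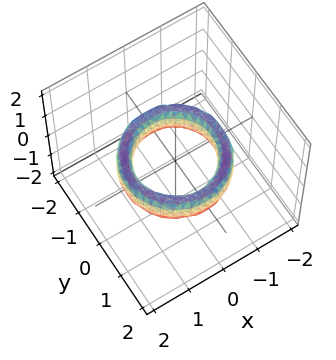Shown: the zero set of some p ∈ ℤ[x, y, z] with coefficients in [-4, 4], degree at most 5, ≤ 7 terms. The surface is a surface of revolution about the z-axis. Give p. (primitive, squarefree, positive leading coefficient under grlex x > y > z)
x^4 + 2*x^2*y^2 + y^4 - 3*x^2 - 3*y^2 + z^2 + 2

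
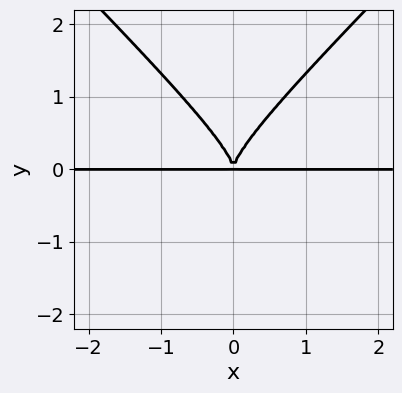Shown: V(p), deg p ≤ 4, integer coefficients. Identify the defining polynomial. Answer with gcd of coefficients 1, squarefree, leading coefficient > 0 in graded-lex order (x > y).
x^2*y^2 - y^4 + x^2*y

(a) Degree: a generic line meets the curve in up to 4 points, so deg p = 4.
(b) Symmetries: it's symmetric under x → −x, forcing even powers of x.
(c) From the visible intercepts: the visible x-axis segment lies entirely on the curve.
(d) Together with the visible shape, these determine p as stated.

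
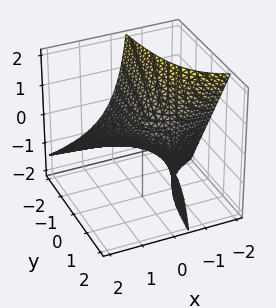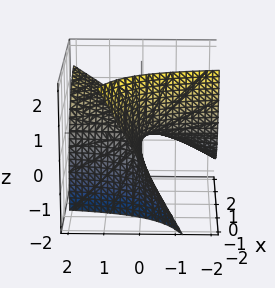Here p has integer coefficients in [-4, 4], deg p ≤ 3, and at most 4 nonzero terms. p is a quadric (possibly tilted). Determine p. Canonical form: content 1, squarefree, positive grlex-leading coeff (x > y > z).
x*y - x*z - z

1. deg p = 2.
2. Checking where it meets the axes: every point of the x-axis in the box is on the surface; it meets the z-axis at z = 0 (among the integer gridlines); every point of the y-axis in the box is on the surface.
3. Solving for integer coefficients yields p as stated.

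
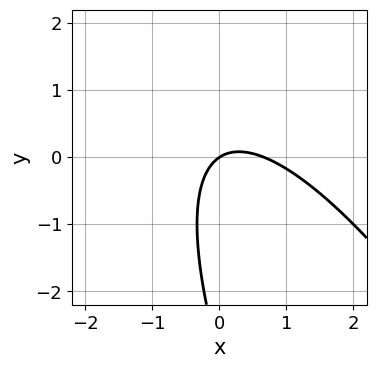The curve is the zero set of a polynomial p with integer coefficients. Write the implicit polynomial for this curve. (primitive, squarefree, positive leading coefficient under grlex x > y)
1. deg p = 2. A generic line meets the curve in up to 2 points.
2. Checking where it meets the axes: one y-axis crossing is at y = 0; it crosses the x-axis at the gridline x = 0.
3. The integer polynomial consistent with all of this is the stated p.

3*x^2 + 3*x*y + y^2 - 2*x + 3*y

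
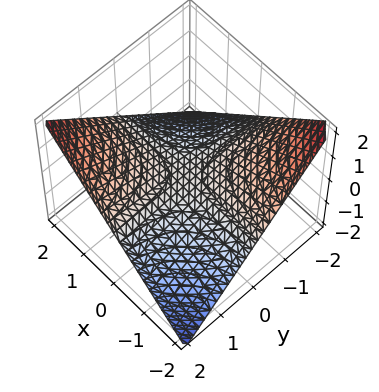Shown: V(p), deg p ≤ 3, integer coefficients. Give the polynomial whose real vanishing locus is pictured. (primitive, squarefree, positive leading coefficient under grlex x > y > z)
x*y - 2*z

(a) deg p = 2. A hyperbolic paraboloid; a quadric.
(b) Reading off the gridlines: every point of the y-axis in the box is on the surface; every point of the x-axis in the box is on the surface; it meets the z-axis at z = 0 (among the integer gridlines).
(c) These observations pin down the coefficients.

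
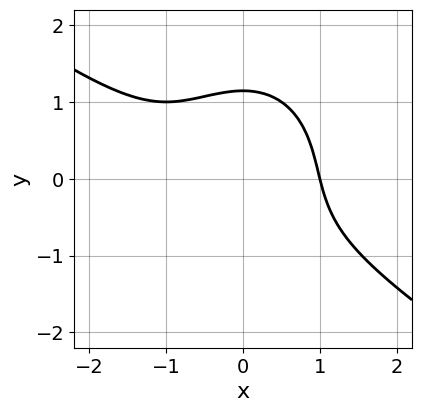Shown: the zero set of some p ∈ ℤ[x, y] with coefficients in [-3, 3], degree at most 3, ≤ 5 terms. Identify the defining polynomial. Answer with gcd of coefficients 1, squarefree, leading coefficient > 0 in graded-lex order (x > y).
2*x^3 + 2*x^2*y + 2*y^3 + x^2 - 3

deg p = 3.
From the visible intercepts: one x-axis crossing is at x = 1.
Solving for integer coefficients yields p as stated.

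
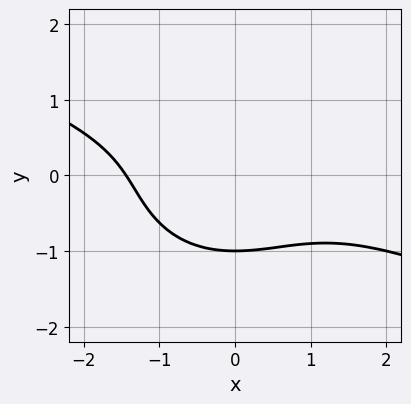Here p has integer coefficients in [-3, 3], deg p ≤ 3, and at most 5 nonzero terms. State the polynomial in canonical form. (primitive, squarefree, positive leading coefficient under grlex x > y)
x^3 + 2*x^2*y + 3*y^3 + 3

1. Degree: a generic line meets the curve in up to 3 points, so deg p = 3.
2. From the visible intercepts: it meets the y-axis at y = -1 (among the integer gridlines).
3. Together with the visible shape, these determine p as stated.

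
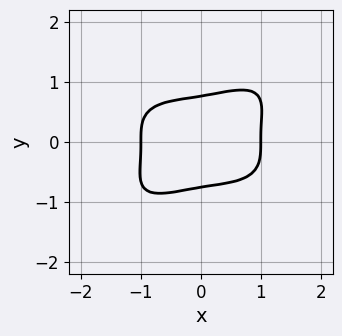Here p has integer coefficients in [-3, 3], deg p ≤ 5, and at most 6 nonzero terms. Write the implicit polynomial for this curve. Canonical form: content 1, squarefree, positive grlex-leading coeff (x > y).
x^4 - 2*x*y^3 + 3*y^4 - 1

1. Degree: no degree-3 curve has this shape, so deg p = 4.
2. Against the integer gridlines: among the integer gridlines, it crosses the x-axis at x ∈ {-1, 1}.
3. Fitting integer coefficients to these (and the overall shape) gives p.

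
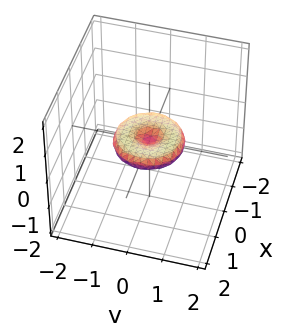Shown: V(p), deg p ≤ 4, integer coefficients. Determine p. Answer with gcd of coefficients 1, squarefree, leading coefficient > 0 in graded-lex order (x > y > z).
First, the degree is 4 — no degree-3 surface has this shape.
Next, symmetries: rotational symmetry about the z-axis ⇒ p depends on x, y only through x² + y².
Then, reading off the gridlines: among the integer gridlines, it crosses the x-axis at x ∈ {-1, 0, 1}; it meets the z-axis at z = 0 (among the integer gridlines); a circular section at z = 0 has radius exactly 1; the y-axis gridline crossings are at y ∈ {-1, 0, 1}.
Finally, fitting integer coefficients to these (and the overall shape) gives p.

x^4 + 2*x^2*y^2 + y^4 - x^2 - y^2 + 3*z^2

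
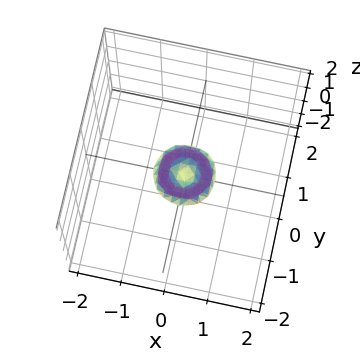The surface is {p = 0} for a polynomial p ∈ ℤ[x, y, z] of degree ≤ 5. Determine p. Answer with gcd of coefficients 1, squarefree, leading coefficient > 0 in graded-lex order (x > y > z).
1. deg p = 4.
2. Symmetry: the z-axis is an axis of rotation, so x and y enter only as x² + y².
3. Reading off the gridlines: one x-axis crossing is at x = 0; it meets the y-axis at y = 0 (among the integer gridlines); one z-axis crossing is at z = 0; a circular section at z = 0 has radius between 0 and 1.
4. Solving for integer coefficients yields p as stated.

2*x^4 + 4*x^2*y^2 + 2*y^4 - x^2 - y^2 + 2*z^2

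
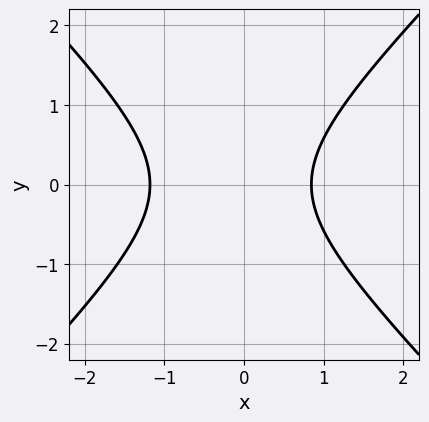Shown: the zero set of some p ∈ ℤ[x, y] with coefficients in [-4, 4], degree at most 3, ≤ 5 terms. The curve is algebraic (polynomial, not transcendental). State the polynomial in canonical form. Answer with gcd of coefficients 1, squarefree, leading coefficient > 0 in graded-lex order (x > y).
3*x^2 - 3*y^2 + x - 3

First, the degree is 2 — no degree-1 curve has this shape.
Next, symmetries: the y ↦ −y reflection is a symmetry, so y appears only in even powers.
Then, from the axis intercepts and sections: it misses every integer gridline on the y-axis.
Finally, the integer polynomial consistent with all of this is the stated p.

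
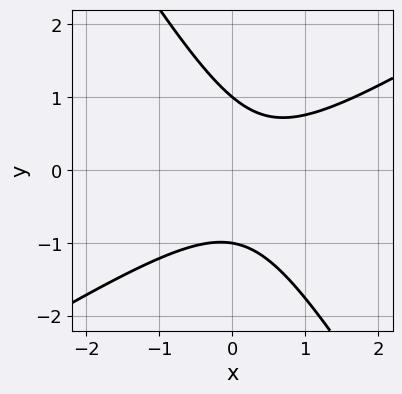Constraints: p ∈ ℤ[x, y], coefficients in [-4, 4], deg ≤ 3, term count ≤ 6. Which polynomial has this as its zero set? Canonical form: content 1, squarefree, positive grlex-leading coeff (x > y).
3*x^2 - 3*x*y - 3*y^2 - 2*x + 3

First, degree: no degree-1 curve has this shape, so deg p = 2.
Next, observable constraints: the curve avoids every integer x-axis point in the box; among the integer gridlines, it crosses the y-axis at y ∈ {-1, 1}.
Finally, fitting integer coefficients to these (and the overall shape) gives p.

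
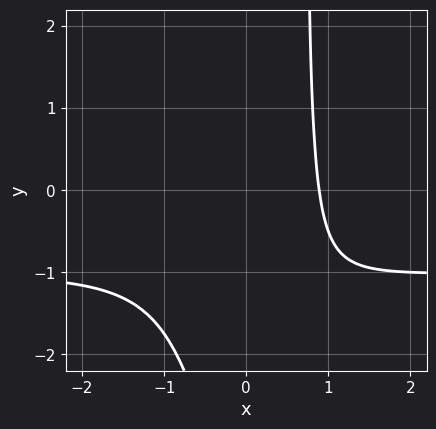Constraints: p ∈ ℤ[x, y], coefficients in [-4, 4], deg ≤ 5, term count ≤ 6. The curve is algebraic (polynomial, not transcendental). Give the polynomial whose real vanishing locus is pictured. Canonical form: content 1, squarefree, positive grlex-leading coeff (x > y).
Degree: no degree-3 curve has this shape, so deg p = 4.
Observable constraints: the curve avoids every integer y-axis point in the box.
Putting this together gives p.

3*x^3*y + 3*x^3 + x - y - 3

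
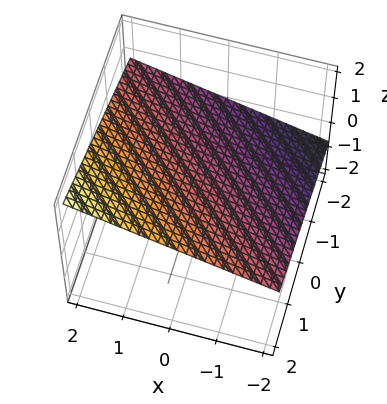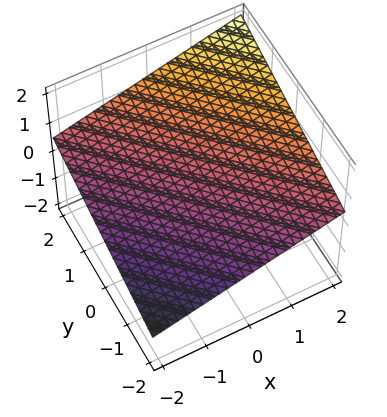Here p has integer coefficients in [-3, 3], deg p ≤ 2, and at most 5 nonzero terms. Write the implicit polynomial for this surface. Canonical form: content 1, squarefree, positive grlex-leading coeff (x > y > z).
x + y - 3*z + 2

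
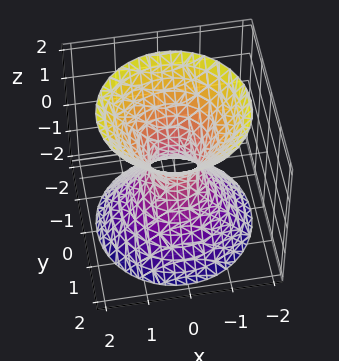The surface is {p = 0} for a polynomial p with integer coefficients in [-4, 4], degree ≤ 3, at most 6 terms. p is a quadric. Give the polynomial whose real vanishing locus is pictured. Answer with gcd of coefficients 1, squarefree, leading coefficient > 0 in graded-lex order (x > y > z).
3*x^2 + 3*y^2 - 2*z^2 - 1

The degree is 2 — an hourglass — one-sheet hyperboloid; a quadric.
Symmetries: the z-axis is an axis of rotation, so x and y enter only as x² + y²; mirror symmetry z ↦ −z ⇒ only even powers of z.
From the visible intercepts: the surface avoids every integer z-axis point in the box; a circular section at z = 2 has radius between 1 and 2.
The integer polynomial consistent with all of this is the stated p.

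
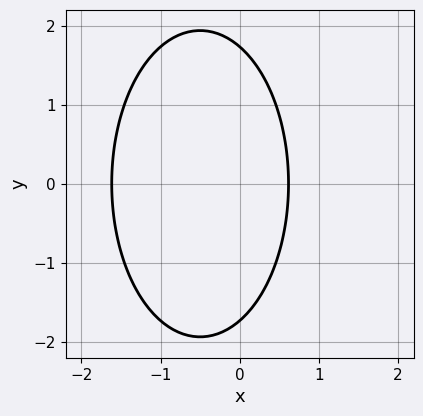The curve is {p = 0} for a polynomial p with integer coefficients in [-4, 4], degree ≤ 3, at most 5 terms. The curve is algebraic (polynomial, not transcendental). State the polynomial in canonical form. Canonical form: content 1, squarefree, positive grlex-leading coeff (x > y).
deg p = 2.
Symmetries: the y ↦ −y reflection is a symmetry, so y appears only in even powers.
These observations pin down the coefficients.

3*x^2 + y^2 + 3*x - 3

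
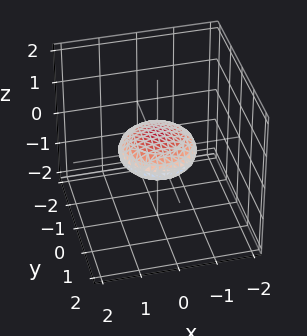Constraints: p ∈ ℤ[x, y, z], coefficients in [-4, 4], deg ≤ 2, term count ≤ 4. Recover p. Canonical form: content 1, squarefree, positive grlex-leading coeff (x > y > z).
deg p = 2. A generic line meets the surface in up to 2 points.
Symmetries: the surface is invariant under rotation about z: p = q(x² + y², z).
Observable constraints: among the integer gridlines, it crosses the x-axis at x ∈ {-1, 1}; the y-axis gridline crossings are at y ∈ {-1, 1}.
The integer polynomial consistent with all of this is the stated p.

x^2 + y^2 + 3*z^2 - 1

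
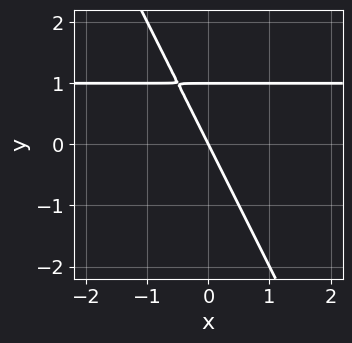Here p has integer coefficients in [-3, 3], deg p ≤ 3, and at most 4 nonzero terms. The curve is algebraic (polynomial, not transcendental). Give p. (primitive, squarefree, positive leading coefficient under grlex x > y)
1. The degree is 2 — a generic line meets the curve in up to 2 points.
2. From the visible intercepts: among the integer gridlines, it crosses the y-axis at y ∈ {0, 1}; it meets the x-axis at x = 0 (among the integer gridlines).
3. Together with the visible shape, these determine p as stated.

2*x*y + y^2 - 2*x - y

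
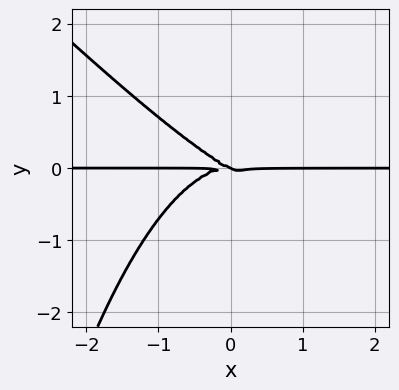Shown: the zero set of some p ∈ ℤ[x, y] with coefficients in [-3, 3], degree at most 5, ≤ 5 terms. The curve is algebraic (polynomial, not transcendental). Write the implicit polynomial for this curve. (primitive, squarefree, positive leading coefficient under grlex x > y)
x^3*y + x^2*y^2 + x*y^2 + 2*y^3

The degree is 4 — a generic line meets the curve in up to 4 points.
From the axis intercepts and sections: it meets the y-axis at y = 0 (among the integer gridlines); every point of the x-axis in the box is on the curve.
Assembling these constraints gives the stated polynomial.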